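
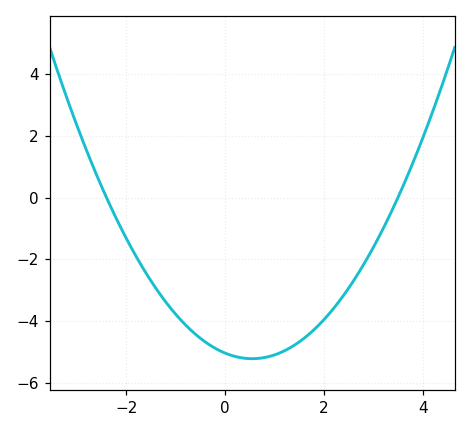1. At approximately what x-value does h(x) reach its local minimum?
0.6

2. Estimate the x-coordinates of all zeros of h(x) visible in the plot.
-2.4, 3.6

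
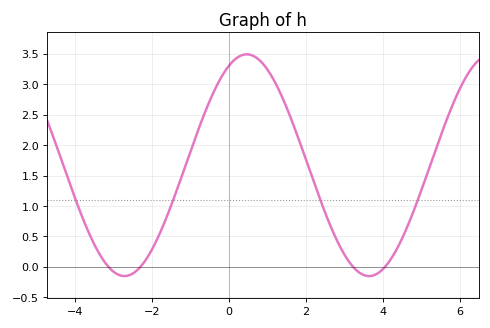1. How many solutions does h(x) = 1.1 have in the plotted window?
4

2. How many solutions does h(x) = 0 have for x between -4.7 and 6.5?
4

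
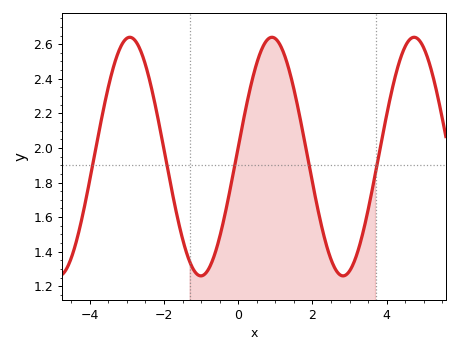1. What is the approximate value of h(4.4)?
2.54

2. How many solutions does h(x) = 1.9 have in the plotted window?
5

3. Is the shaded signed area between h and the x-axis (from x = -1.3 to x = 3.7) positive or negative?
positive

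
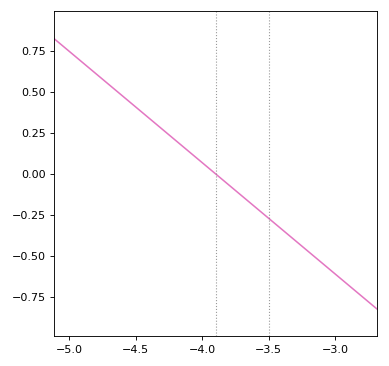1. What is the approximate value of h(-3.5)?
-0.272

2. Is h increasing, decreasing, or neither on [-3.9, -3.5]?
decreasing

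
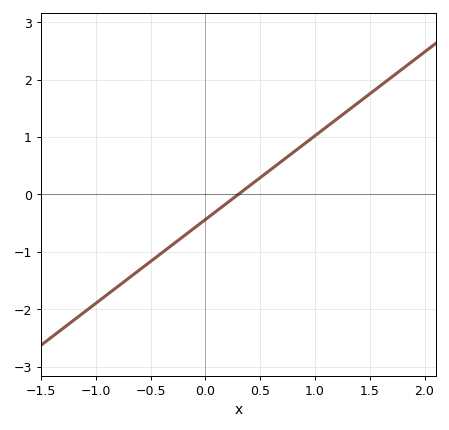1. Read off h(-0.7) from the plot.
-1.46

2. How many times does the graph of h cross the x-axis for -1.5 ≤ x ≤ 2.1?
1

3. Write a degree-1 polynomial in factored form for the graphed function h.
y = 1.46(x - 0.3)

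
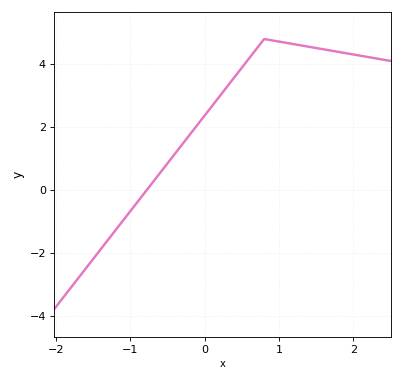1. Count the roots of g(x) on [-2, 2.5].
1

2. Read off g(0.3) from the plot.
3.2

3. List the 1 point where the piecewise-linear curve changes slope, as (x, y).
(0.8, 4.8)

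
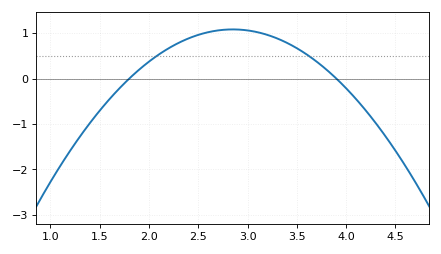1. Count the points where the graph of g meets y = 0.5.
2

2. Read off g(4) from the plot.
-0.2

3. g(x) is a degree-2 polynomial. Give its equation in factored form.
y = -0.98(x - 1.8)(x - 3.9)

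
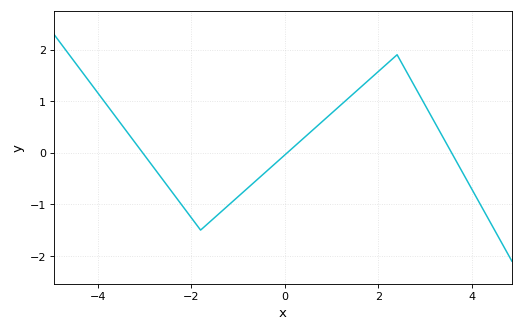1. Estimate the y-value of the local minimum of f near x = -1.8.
-1.5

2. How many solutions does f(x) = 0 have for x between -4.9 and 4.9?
3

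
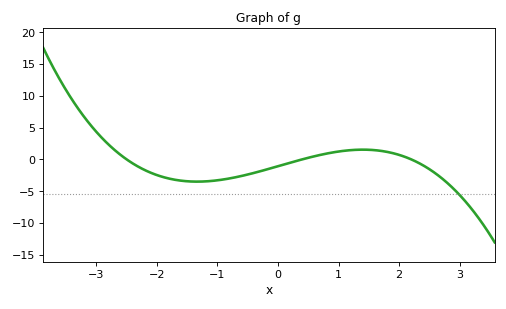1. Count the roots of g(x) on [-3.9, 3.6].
3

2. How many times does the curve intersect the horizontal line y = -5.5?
1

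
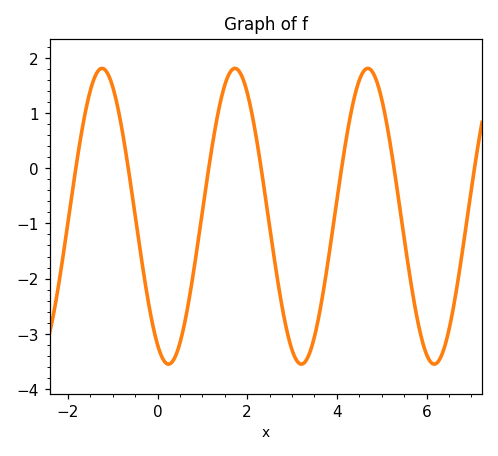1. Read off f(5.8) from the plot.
-2.8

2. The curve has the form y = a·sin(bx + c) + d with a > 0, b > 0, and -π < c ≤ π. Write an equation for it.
y = 2.68sin(2.1x - 2.1) - 0.87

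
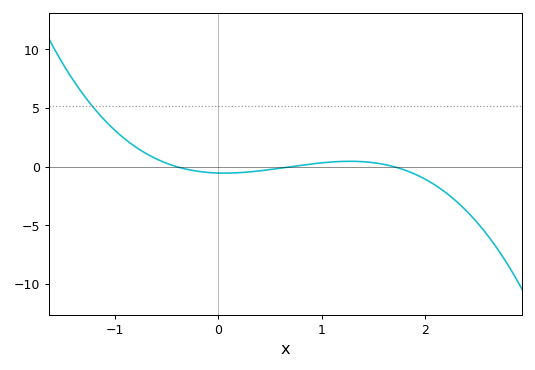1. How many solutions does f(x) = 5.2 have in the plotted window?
1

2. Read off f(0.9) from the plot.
0.235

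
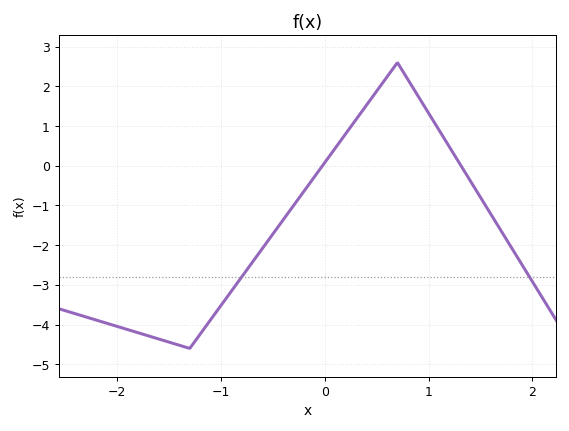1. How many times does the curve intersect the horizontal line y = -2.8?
2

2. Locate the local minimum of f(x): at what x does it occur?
-1.3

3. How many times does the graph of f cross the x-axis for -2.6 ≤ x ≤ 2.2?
2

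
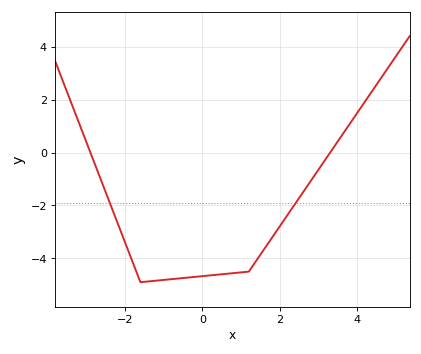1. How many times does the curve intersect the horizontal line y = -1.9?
2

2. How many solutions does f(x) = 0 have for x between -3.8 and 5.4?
2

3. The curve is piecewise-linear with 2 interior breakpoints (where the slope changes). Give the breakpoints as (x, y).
(-1.6, -4.9); (1.2, -4.5)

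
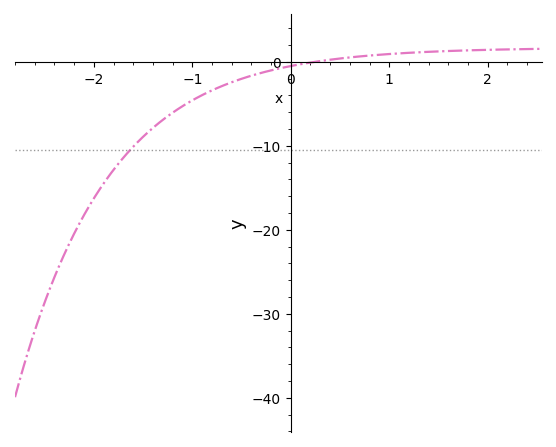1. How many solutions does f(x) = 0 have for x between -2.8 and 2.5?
1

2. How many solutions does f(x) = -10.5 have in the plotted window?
1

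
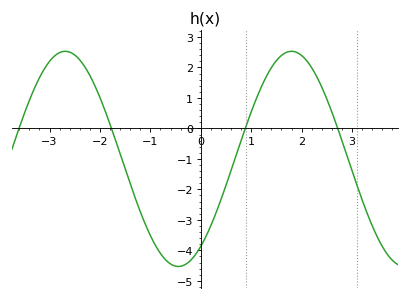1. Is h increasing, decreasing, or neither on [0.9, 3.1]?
neither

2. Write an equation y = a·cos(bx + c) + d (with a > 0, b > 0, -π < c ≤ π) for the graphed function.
y = 3.53cos(1.4x - 2.52) - 1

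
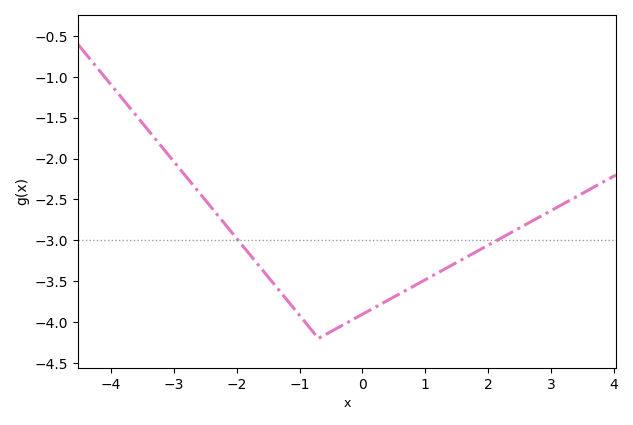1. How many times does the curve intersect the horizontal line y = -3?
2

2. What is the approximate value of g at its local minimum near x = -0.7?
-4.2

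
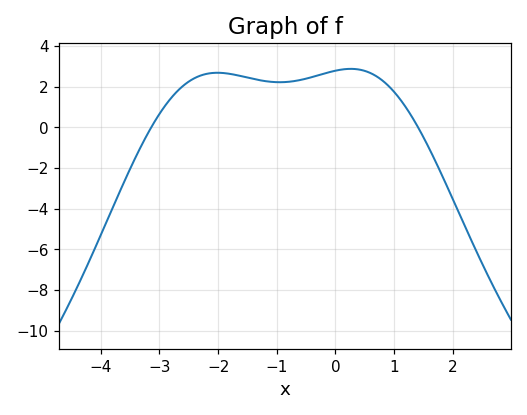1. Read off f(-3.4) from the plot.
-1.43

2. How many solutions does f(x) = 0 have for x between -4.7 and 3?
2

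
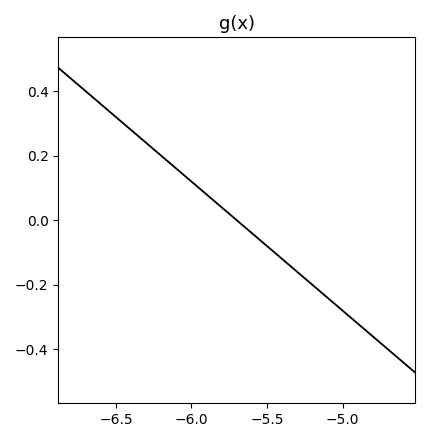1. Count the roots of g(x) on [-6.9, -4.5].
1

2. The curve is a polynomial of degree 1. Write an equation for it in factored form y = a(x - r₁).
y = -0.4(x + 5.7)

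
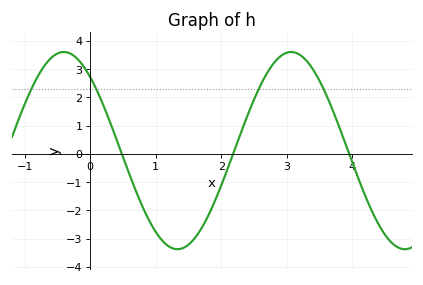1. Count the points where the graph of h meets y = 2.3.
4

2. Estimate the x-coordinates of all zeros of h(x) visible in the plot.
0.484, 2.18, 3.95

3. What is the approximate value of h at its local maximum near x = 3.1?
3.61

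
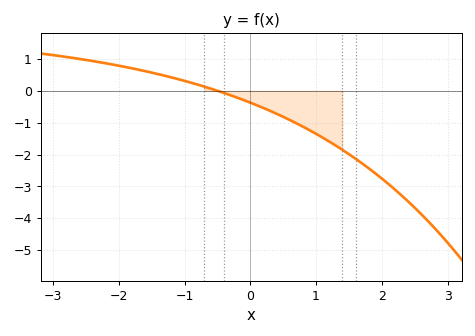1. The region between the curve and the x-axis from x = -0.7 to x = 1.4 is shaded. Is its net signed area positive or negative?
negative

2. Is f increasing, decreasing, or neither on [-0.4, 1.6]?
decreasing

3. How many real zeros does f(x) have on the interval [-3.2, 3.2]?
1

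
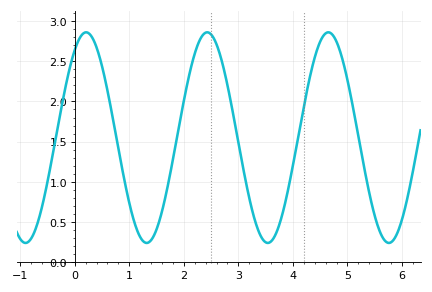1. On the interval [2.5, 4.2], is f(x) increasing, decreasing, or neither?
neither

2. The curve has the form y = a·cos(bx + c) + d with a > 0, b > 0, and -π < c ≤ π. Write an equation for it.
y = 1.31cos(2.83x - 0.59) + 1.55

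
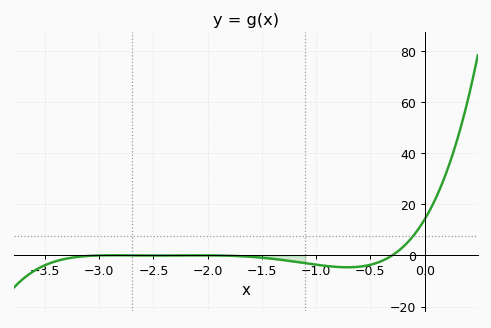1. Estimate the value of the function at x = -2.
0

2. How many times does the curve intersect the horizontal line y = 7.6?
1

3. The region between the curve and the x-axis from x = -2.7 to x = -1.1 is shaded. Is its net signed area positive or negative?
negative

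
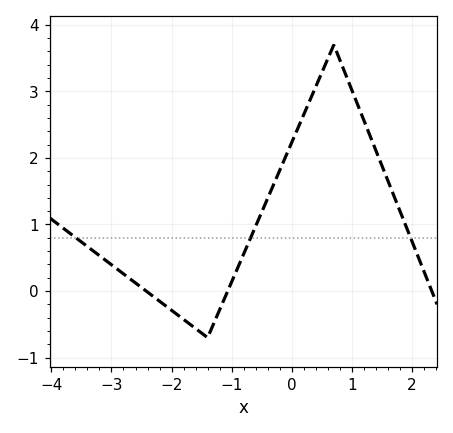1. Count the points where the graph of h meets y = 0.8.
3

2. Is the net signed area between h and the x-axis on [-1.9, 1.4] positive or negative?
positive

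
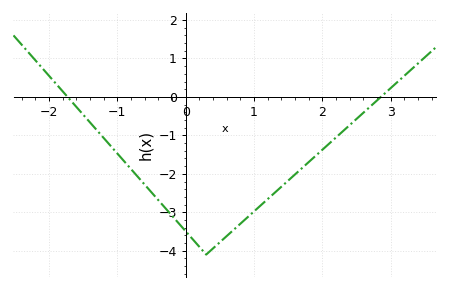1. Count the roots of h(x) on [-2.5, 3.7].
2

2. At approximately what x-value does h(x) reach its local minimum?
0.3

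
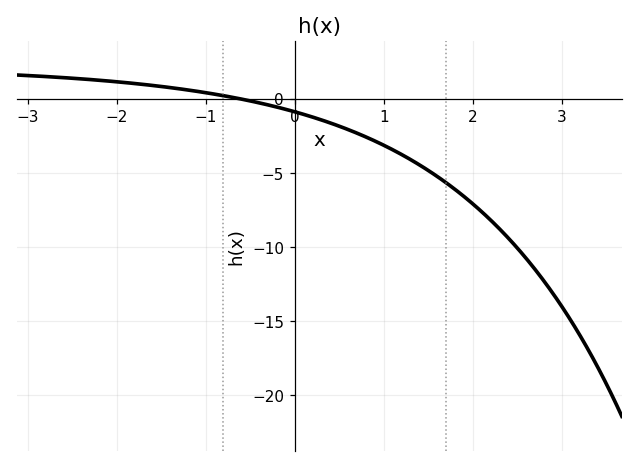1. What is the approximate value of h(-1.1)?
0.49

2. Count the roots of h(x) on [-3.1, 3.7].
1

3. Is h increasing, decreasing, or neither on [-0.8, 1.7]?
decreasing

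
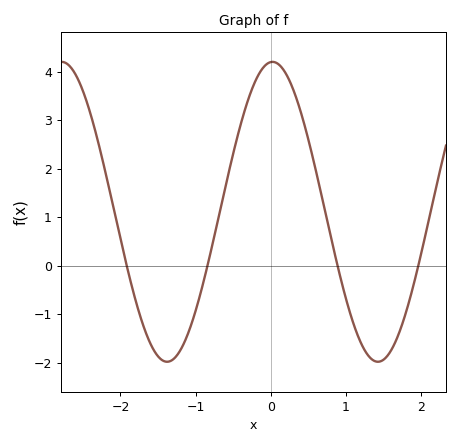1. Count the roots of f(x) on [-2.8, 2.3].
4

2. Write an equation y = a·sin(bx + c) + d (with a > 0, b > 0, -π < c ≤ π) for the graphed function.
y = 3.09sin(2.2x + 1.5) + 1.11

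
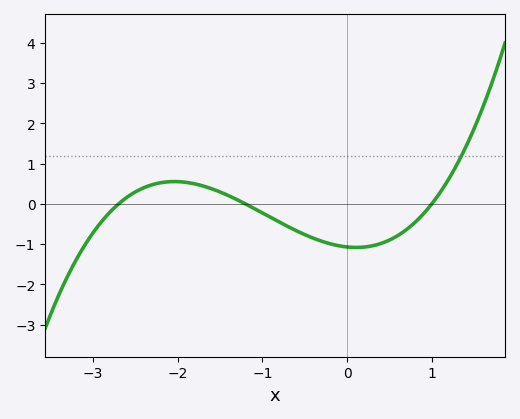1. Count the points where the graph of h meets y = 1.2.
1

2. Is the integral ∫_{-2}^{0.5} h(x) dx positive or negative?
negative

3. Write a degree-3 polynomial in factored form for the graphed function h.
y = 0.33(x + 2.7)(x + 1.2)(x - 1)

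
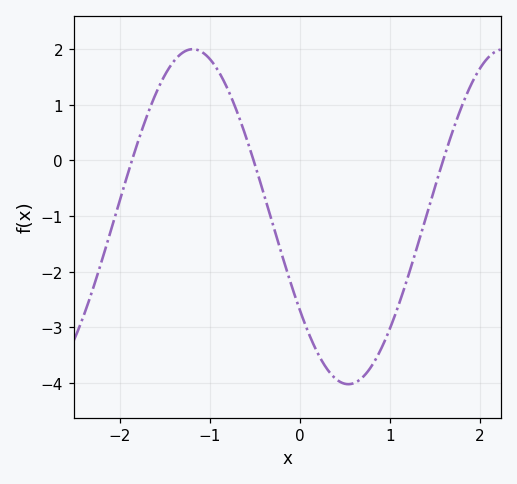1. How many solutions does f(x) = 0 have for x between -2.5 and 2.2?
3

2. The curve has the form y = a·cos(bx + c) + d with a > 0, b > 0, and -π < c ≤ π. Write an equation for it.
y = 3.01cos(1.8x + 2.2) - 1.01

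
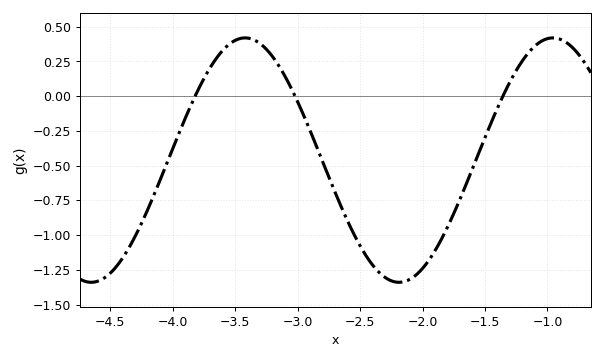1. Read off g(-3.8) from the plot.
0.05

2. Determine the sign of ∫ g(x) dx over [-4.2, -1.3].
negative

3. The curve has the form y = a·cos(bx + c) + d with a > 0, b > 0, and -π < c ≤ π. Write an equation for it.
y = 0.88cos(2.5x + 2.4) - 0.46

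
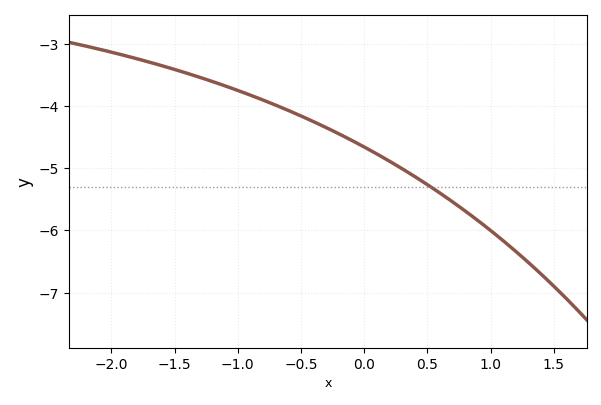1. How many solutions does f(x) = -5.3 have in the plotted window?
1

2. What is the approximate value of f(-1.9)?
-3.19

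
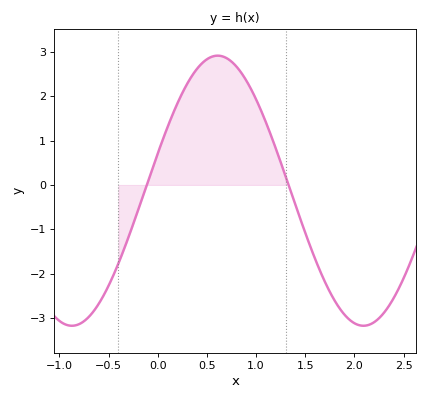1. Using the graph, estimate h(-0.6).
-2.7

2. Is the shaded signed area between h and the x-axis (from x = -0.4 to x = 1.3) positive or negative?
positive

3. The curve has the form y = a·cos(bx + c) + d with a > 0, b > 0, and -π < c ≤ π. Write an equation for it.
y = 3.05cos(2.1x - 1.3) - 0.13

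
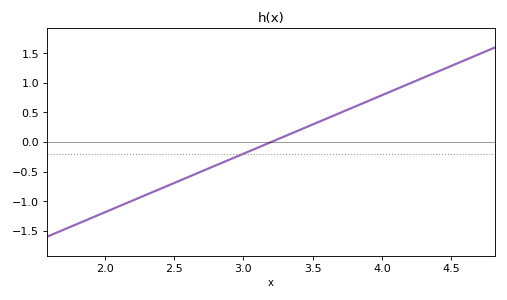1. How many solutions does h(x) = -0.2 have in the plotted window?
1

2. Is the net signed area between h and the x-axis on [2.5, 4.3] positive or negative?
positive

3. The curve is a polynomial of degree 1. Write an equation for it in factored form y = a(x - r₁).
y = 0.99(x - 3.2)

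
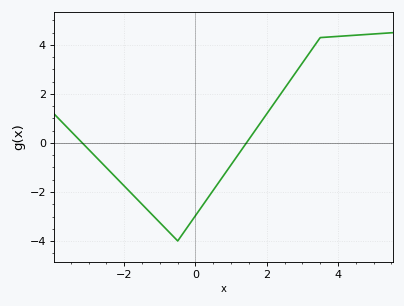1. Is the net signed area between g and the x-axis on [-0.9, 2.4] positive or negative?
negative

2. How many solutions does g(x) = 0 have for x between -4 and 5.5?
2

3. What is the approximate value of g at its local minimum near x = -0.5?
-4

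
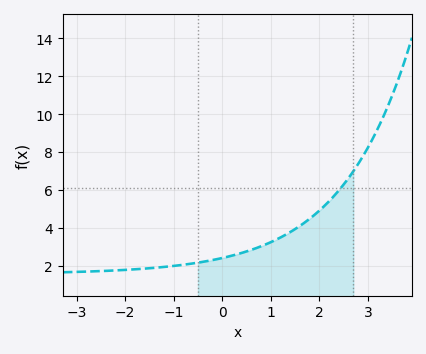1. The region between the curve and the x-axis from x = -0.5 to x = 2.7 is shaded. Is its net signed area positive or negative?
positive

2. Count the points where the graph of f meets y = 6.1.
1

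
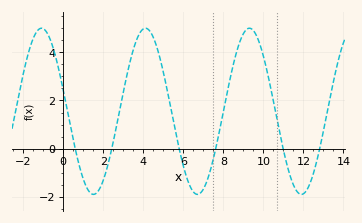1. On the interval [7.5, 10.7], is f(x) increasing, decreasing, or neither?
neither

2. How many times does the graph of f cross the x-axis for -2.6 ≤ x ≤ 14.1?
6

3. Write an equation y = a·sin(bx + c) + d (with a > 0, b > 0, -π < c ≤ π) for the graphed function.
y = 3.46sin(1.21x + 2.88) + 1.55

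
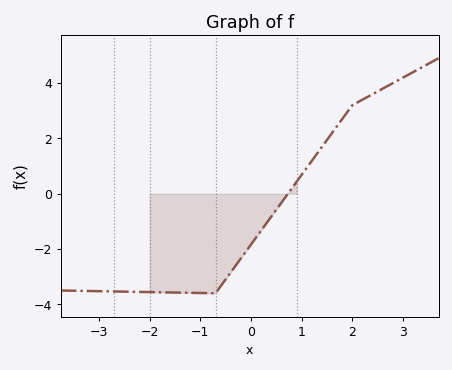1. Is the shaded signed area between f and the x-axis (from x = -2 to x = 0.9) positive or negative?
negative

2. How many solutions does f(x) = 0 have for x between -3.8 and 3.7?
1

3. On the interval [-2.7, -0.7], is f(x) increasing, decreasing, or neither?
decreasing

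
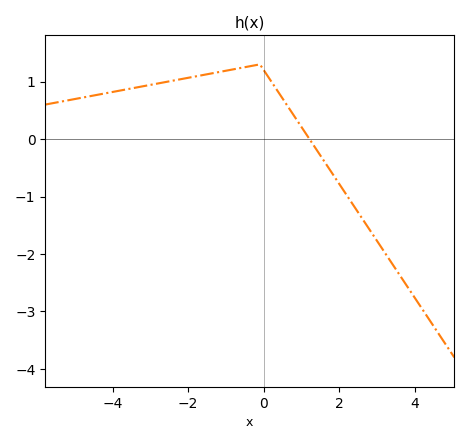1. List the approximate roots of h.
1.21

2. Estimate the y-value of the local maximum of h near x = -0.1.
1.3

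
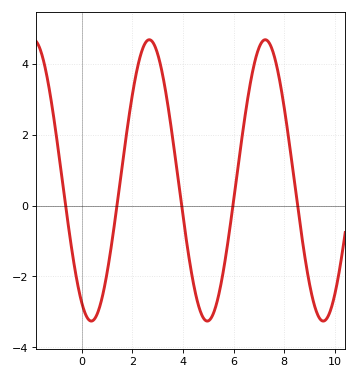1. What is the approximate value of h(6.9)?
4.23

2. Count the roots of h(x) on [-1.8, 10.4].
5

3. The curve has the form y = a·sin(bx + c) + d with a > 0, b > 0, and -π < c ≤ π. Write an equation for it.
y = 3.97sin(1.37x - 2.08) + 0.71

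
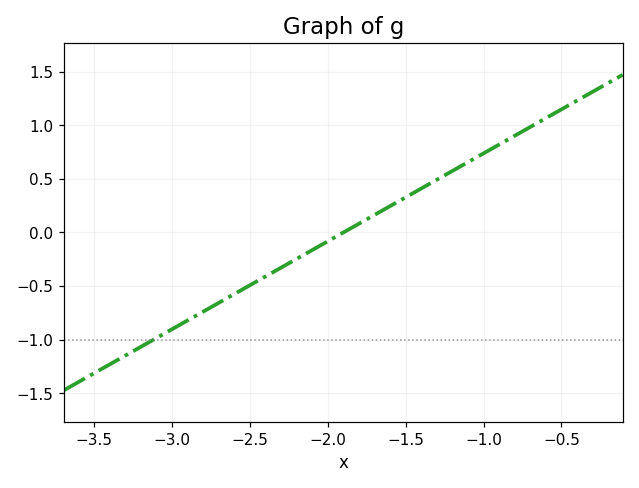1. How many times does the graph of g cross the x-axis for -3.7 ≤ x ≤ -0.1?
1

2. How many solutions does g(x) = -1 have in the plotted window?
1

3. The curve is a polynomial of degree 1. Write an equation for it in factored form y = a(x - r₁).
y = 0.82(x + 1.9)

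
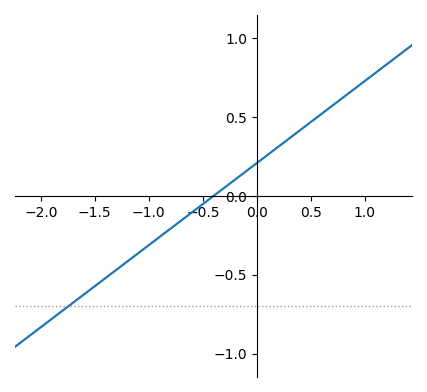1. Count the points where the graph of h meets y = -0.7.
1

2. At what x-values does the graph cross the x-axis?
-0.4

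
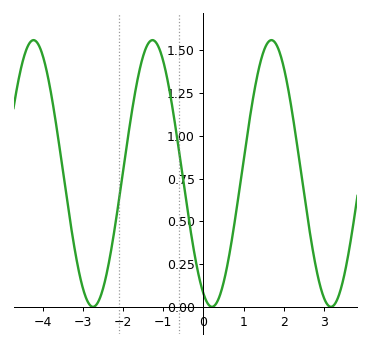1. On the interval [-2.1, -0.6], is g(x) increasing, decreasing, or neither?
neither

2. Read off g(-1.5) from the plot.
1.47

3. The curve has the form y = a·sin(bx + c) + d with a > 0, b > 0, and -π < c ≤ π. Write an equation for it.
y = 0.78sin(2.12x - 2.02) + 0.78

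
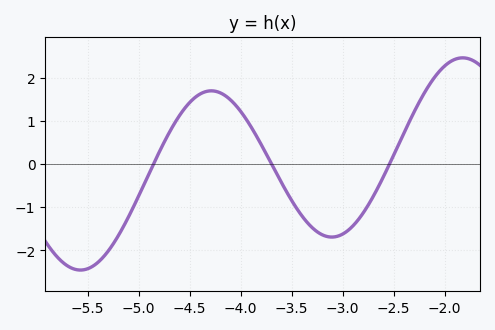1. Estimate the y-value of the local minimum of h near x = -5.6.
-2.46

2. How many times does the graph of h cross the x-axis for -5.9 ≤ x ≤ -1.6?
3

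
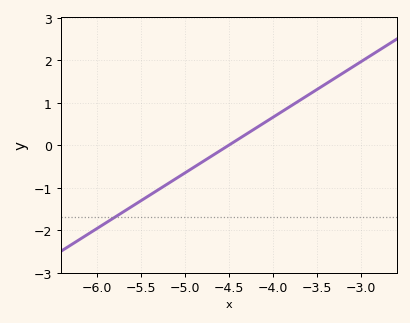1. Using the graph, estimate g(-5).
-0.7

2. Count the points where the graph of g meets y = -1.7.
1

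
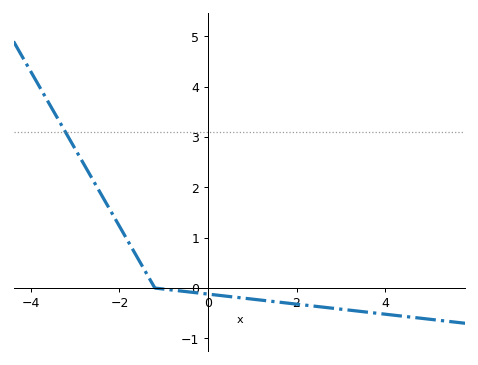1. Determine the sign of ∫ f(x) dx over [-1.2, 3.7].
negative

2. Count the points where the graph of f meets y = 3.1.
1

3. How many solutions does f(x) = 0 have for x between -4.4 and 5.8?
1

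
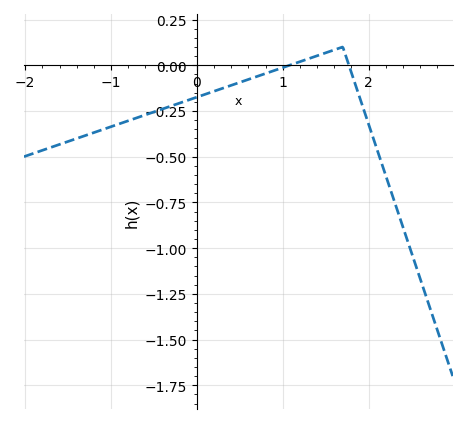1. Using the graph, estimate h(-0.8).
-0.3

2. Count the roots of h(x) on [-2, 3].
2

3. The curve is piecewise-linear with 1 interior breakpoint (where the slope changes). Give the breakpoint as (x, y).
(1.7, 0.1)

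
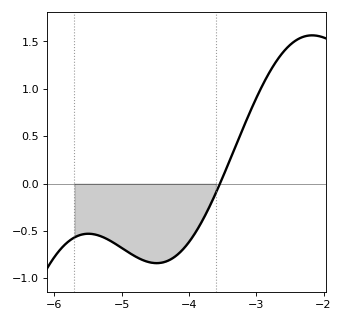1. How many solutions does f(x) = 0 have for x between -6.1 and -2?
1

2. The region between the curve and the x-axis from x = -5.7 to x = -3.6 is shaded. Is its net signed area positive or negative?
negative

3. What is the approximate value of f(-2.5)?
1.45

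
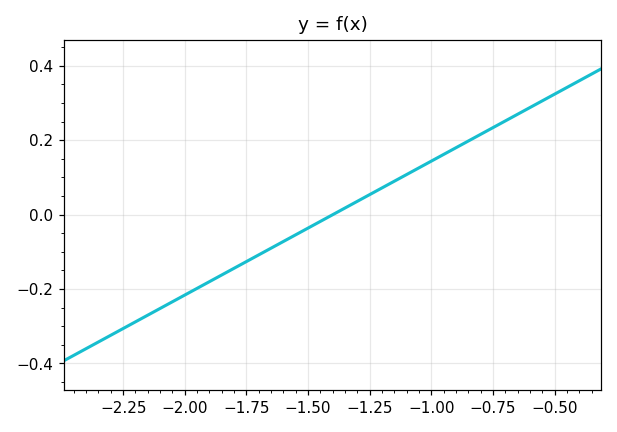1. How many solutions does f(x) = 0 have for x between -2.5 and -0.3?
1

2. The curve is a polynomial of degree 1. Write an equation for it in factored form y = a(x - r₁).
y = 0.36(x + 1.4)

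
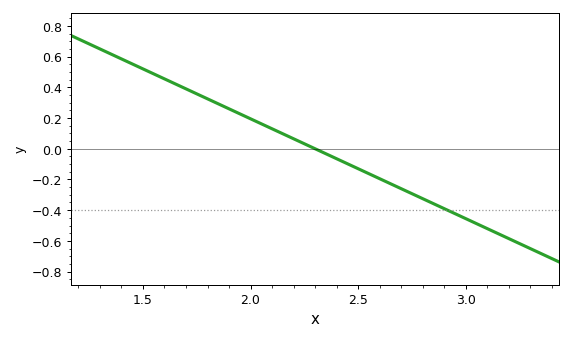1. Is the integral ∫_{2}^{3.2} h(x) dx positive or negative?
negative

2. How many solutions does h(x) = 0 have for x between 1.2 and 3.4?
1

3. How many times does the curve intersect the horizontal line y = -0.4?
1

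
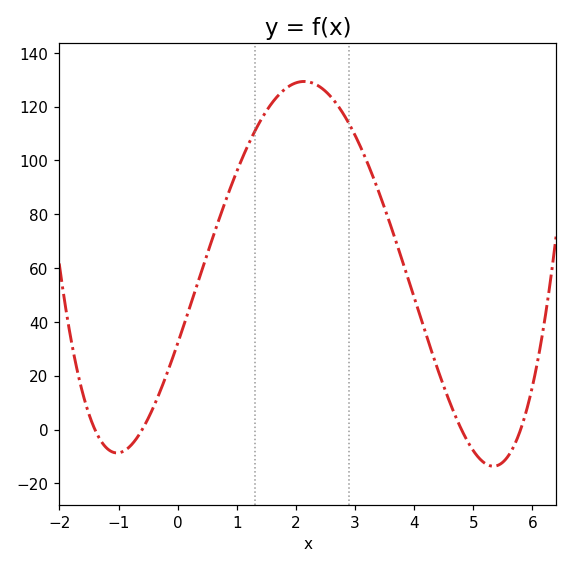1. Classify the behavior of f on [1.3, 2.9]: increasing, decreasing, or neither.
neither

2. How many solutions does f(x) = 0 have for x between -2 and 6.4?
4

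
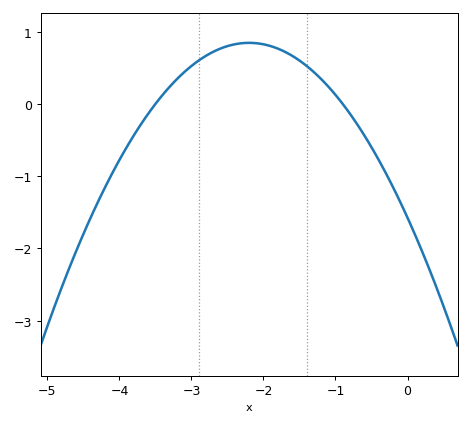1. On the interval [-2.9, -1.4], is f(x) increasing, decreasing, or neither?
neither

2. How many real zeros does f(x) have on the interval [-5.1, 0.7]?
2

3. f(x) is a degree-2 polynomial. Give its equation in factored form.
y = -0.5(x + 3.5)(x + 0.9)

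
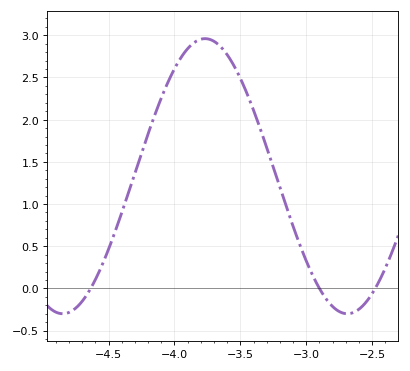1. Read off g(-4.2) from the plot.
1.83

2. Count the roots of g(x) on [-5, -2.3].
3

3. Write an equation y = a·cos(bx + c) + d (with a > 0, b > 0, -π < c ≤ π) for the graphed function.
y = 1.63cos(2.91x - 1.6) + 1.33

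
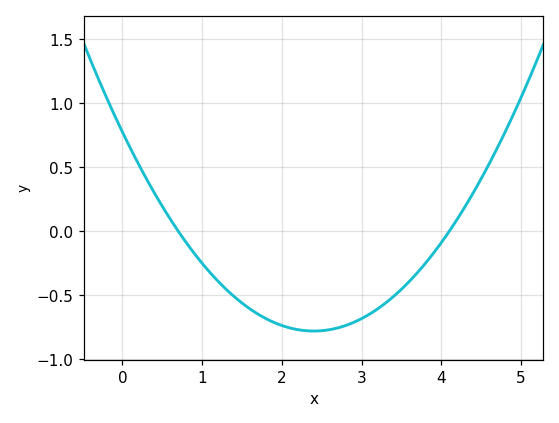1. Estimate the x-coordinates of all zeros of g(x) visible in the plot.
0.7, 4.1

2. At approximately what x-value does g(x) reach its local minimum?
2.4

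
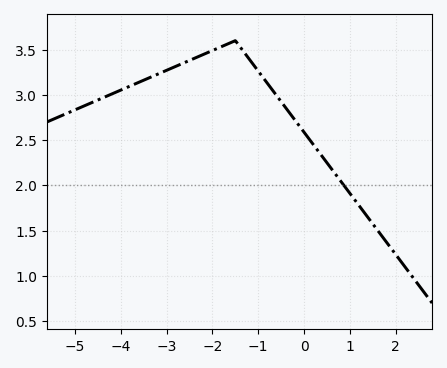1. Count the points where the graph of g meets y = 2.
1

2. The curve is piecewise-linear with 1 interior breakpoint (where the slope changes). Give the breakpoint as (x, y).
(-1.5, 3.6)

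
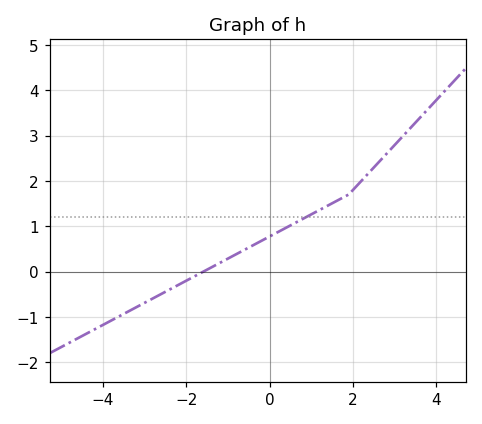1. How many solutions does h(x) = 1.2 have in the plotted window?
1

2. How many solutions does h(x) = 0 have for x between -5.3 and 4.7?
1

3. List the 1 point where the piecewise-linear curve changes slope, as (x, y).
(1.9, 1.7)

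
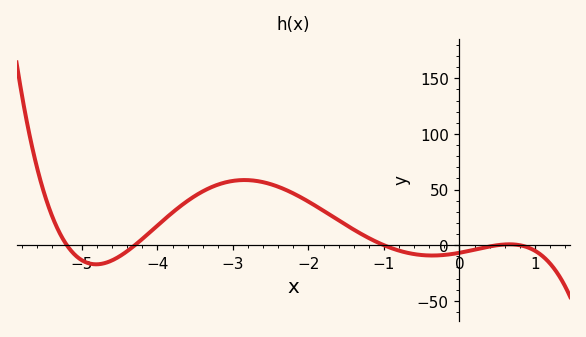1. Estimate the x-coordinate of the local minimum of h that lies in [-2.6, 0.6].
-0.4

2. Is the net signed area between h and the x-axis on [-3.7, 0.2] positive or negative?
positive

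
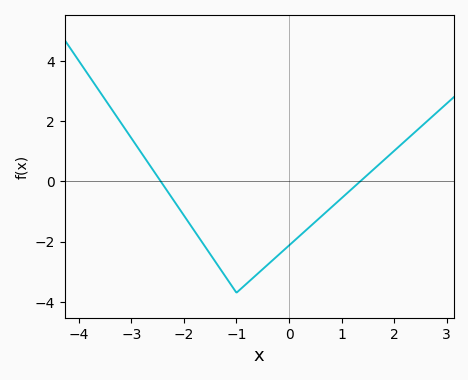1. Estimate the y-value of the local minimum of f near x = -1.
-3.7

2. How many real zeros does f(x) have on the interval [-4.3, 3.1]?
2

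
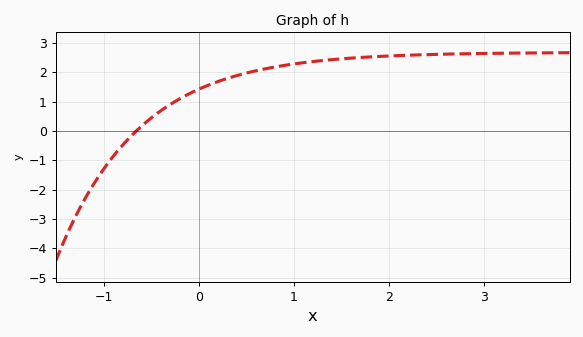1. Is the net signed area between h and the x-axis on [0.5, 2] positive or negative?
positive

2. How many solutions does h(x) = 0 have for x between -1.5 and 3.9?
1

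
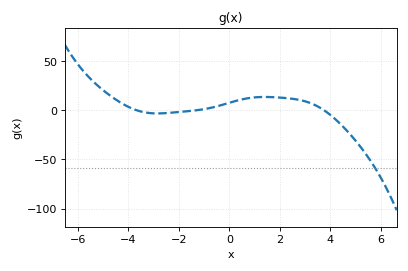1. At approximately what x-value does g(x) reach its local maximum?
1.4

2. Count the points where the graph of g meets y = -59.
1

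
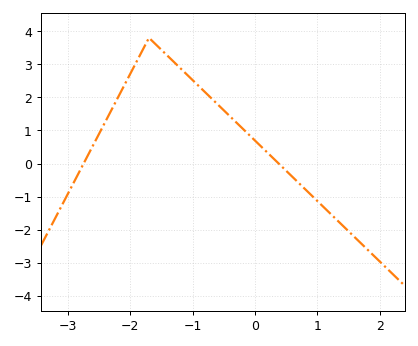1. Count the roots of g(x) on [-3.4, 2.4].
2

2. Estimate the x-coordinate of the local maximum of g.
-1.7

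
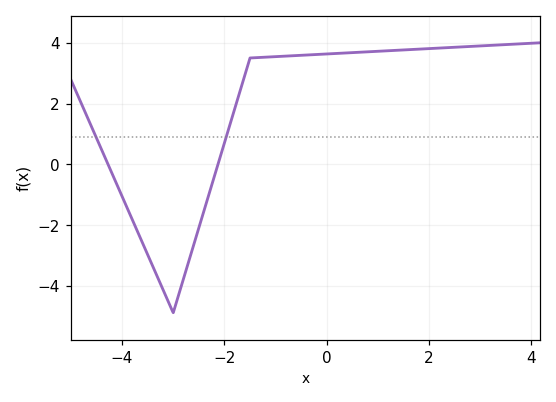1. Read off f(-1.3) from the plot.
3.52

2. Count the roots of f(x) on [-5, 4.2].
2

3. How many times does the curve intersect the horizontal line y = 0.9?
2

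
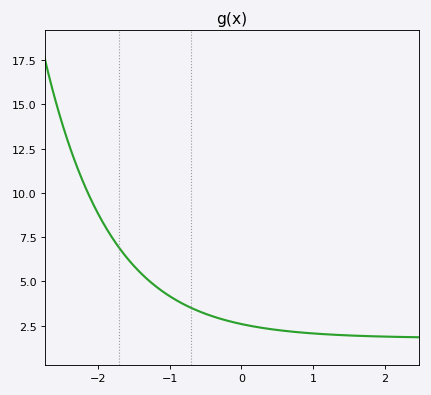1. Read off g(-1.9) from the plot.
8.2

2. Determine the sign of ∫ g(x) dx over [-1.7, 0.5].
positive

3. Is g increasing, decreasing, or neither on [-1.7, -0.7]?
decreasing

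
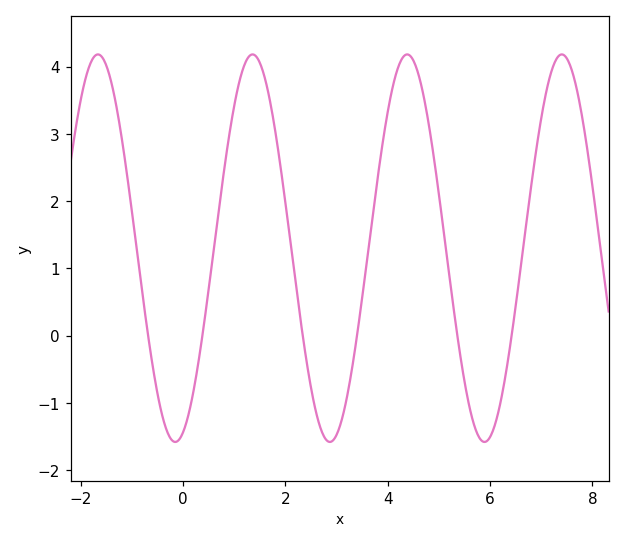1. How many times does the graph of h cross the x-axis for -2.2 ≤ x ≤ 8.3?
6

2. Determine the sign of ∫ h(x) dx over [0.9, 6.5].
positive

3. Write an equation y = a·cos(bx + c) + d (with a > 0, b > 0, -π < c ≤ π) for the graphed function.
y = 2.88cos(2.1x - 2.8) + 1.3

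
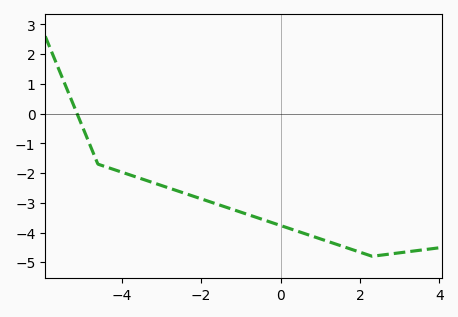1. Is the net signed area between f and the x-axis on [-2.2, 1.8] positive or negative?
negative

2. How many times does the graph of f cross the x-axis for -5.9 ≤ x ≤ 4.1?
1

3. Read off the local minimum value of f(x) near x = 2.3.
-4.8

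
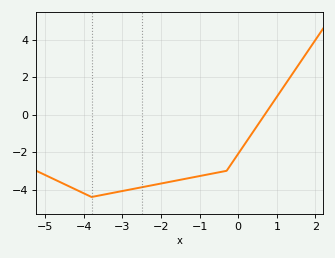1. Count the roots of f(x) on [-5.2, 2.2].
1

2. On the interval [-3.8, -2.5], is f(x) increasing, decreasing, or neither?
increasing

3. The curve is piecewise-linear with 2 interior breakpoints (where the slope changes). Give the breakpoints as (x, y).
(-3.8, -4.4); (-0.3, -3)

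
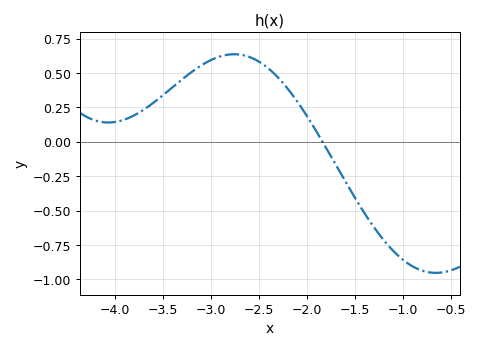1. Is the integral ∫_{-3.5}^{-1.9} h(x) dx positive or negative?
positive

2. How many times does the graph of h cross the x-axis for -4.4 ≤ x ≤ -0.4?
1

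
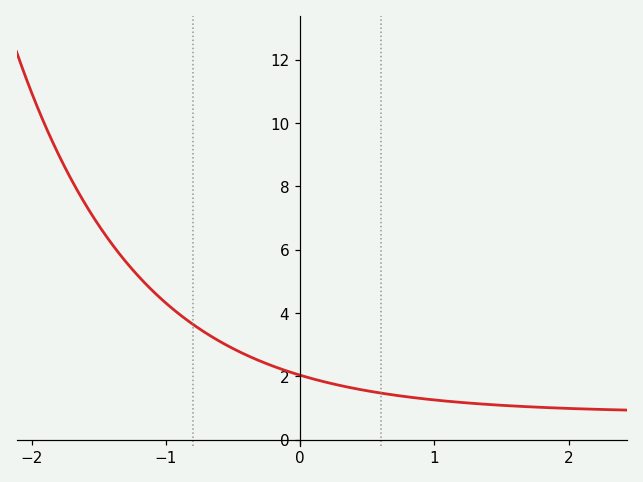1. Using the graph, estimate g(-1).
4.4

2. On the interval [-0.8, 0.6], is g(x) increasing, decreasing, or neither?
decreasing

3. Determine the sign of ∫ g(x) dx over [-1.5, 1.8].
positive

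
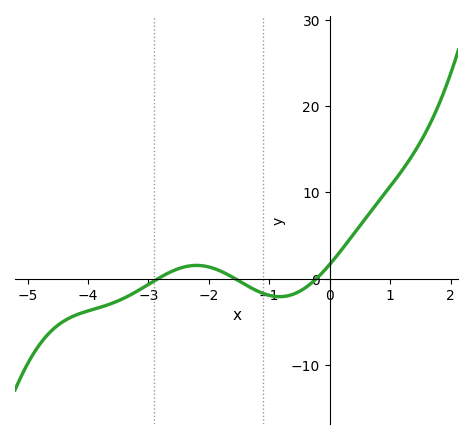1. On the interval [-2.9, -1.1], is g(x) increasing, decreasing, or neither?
neither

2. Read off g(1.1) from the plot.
11.6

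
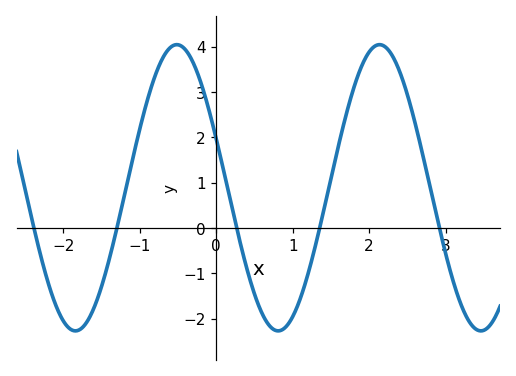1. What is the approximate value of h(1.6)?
1.8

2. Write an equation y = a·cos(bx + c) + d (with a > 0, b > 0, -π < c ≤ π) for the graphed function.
y = 3.16cos(2.4x + 1.2) + 0.89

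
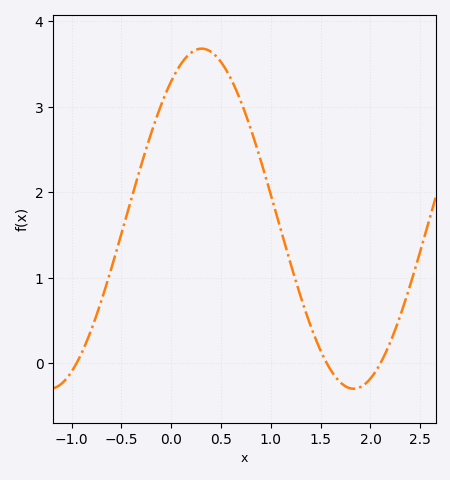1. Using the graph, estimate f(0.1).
3.5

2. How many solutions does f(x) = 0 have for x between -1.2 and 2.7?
3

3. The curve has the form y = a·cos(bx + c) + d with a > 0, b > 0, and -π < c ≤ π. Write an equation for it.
y = 1.99cos(2.06x - 0.63) + 1.69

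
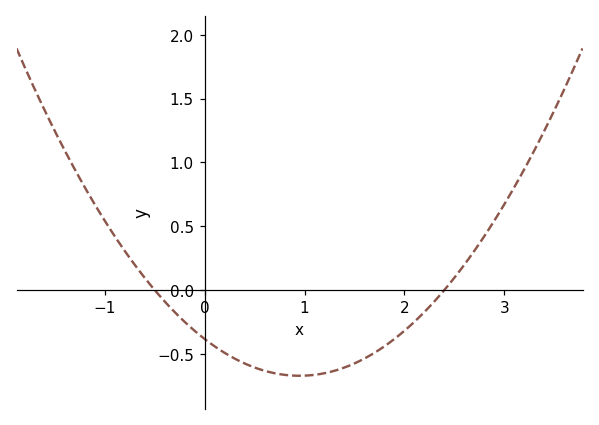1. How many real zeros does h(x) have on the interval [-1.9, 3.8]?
2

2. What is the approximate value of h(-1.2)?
0.806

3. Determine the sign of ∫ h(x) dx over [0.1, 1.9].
negative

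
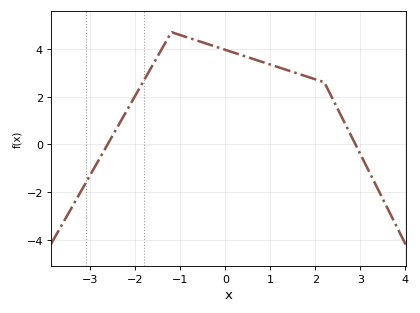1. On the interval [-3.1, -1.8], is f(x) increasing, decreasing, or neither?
increasing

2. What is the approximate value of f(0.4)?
3.8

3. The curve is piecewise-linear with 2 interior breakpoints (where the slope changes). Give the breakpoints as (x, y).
(-1.2, 4.7); (2.2, 2.6)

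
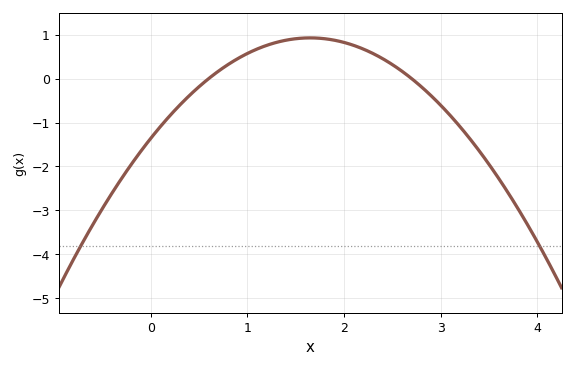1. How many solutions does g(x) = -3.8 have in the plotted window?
2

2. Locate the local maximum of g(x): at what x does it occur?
1.7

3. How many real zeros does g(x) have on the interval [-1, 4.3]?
2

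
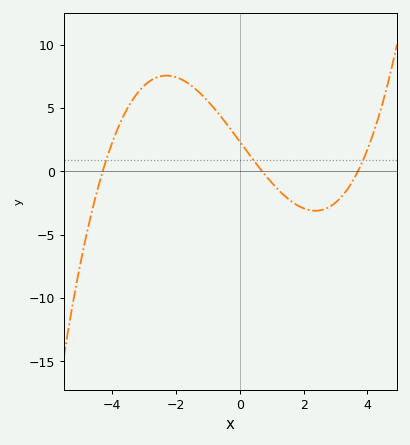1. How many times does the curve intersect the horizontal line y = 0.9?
3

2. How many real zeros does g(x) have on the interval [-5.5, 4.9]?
3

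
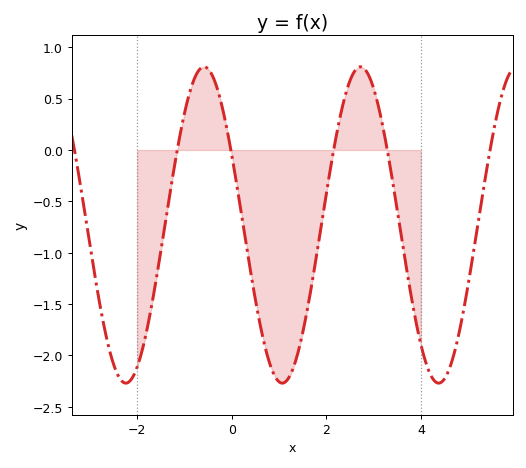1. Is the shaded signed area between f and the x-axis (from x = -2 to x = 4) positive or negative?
negative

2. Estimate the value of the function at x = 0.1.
-0.319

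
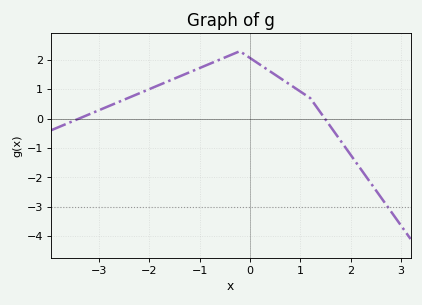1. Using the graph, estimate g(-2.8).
0.431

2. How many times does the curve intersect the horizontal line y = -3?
1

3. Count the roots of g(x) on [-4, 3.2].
2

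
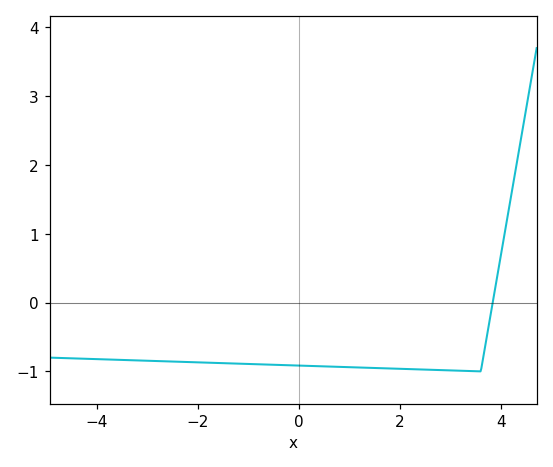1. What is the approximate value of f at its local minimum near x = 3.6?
-1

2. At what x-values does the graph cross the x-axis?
3.83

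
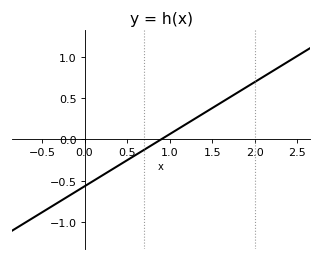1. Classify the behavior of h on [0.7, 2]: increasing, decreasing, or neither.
increasing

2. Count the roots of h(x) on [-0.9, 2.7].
1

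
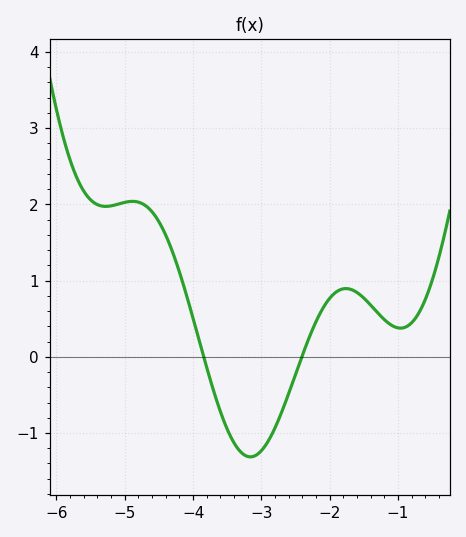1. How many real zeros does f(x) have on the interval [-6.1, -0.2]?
2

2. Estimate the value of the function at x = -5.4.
2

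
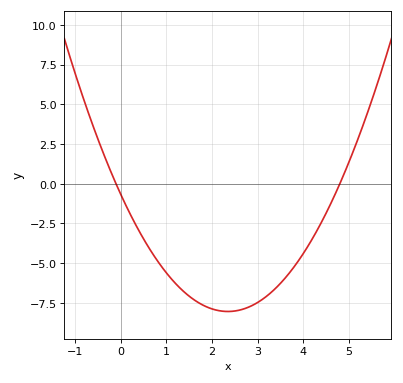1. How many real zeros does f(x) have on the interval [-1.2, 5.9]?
2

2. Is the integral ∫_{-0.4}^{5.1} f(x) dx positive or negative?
negative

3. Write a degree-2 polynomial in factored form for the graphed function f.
y = 1.34(x + 0.1)(x - 4.8)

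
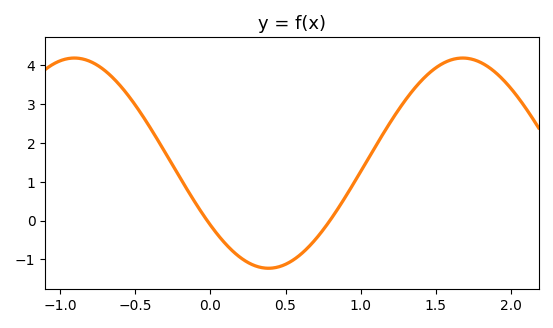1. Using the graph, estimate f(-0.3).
1.7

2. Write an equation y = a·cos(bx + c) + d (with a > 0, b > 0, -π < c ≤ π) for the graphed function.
y = 2.71cos(2.4x + 2.2) + 1.48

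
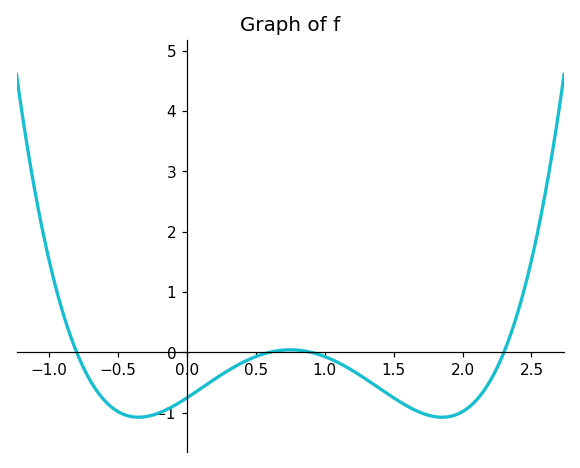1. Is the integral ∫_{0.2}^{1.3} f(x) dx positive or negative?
negative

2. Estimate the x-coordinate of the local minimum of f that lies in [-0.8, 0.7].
-0.351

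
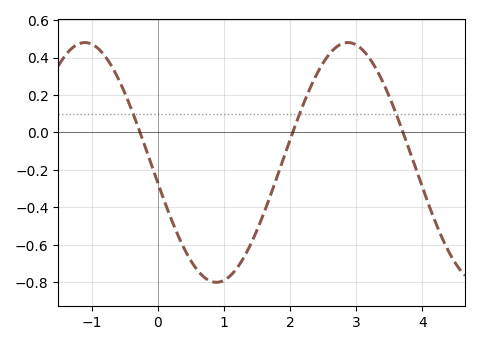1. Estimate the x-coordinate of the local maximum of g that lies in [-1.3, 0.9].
-1.1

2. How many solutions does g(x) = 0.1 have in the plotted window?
3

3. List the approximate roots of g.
-0.269, 2.04, 3.71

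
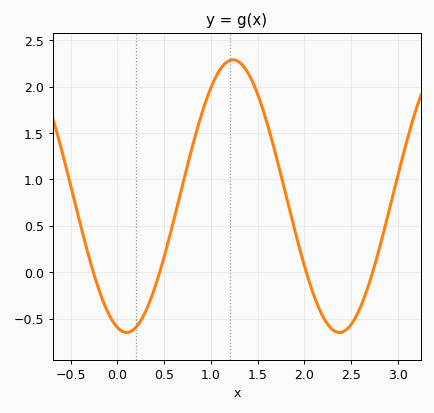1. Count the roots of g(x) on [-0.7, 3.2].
4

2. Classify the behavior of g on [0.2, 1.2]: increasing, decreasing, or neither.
increasing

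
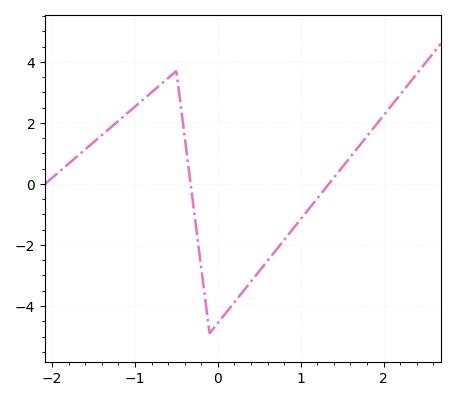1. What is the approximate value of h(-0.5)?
3.7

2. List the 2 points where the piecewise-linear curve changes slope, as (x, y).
(-0.5, 3.7); (-0.1, -4.9)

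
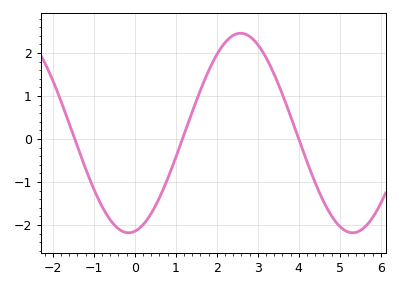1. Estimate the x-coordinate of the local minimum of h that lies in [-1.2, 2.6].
-0.149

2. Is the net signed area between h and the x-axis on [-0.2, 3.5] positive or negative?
positive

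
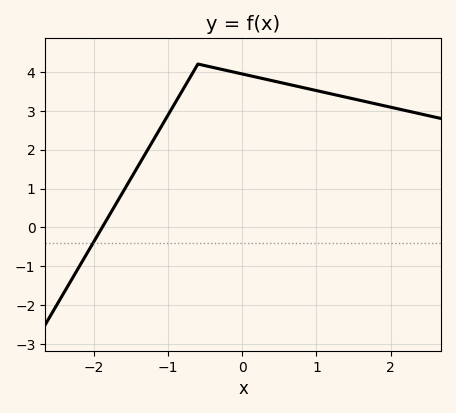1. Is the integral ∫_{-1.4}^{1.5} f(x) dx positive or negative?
positive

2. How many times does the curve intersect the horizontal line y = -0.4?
1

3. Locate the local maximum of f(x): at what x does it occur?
-0.6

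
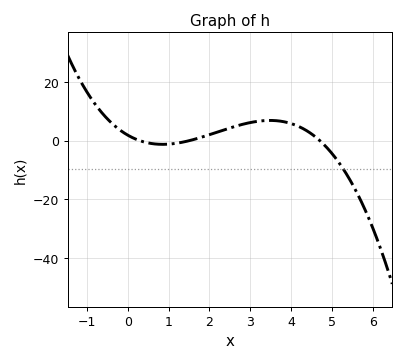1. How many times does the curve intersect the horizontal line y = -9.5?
1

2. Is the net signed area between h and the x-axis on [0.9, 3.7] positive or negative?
positive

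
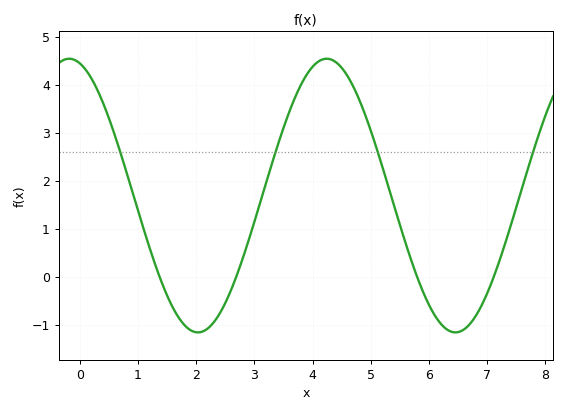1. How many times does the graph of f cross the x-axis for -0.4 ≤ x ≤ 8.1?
4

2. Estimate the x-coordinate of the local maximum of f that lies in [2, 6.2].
4.24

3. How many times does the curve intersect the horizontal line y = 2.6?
4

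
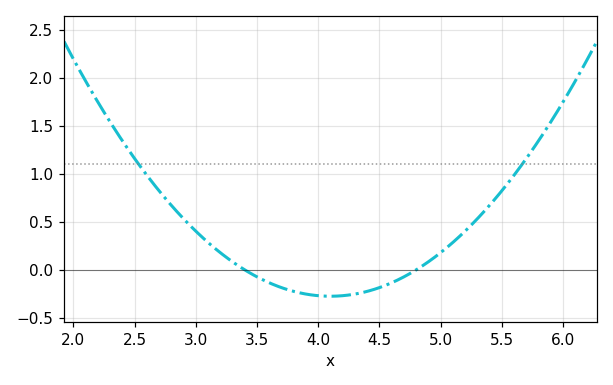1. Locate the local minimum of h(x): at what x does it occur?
4.1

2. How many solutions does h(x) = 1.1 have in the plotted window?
2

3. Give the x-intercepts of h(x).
3.4, 4.8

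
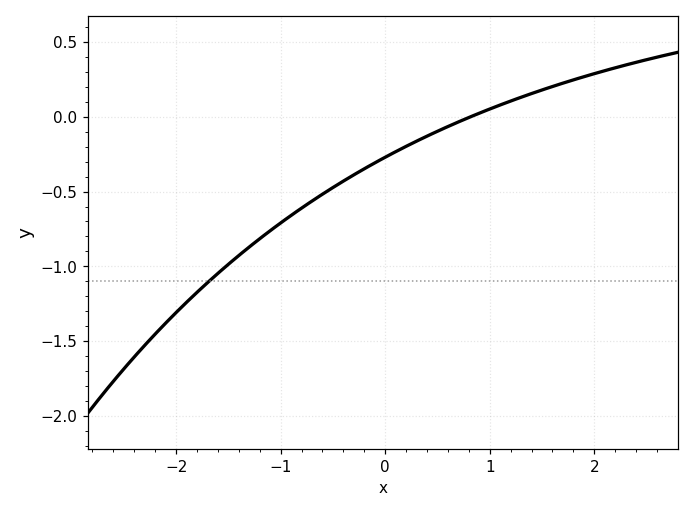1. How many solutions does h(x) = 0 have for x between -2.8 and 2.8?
1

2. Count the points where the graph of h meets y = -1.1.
1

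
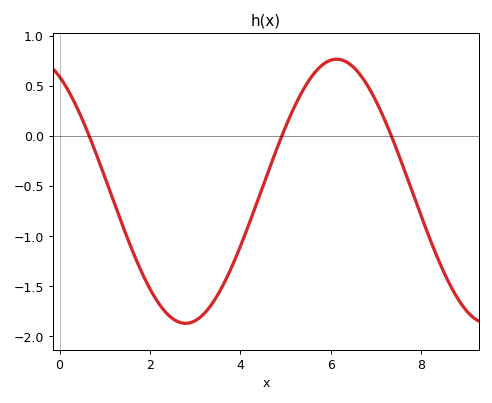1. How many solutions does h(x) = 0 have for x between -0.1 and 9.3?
3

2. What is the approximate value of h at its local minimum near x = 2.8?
-1.85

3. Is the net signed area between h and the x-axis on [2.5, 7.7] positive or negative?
negative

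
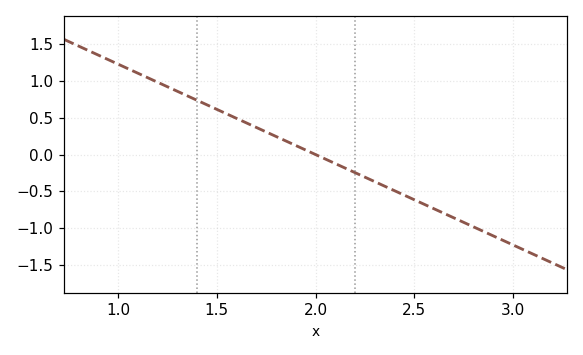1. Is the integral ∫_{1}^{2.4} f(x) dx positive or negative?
positive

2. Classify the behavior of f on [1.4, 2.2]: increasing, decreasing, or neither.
decreasing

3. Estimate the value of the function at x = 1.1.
1.1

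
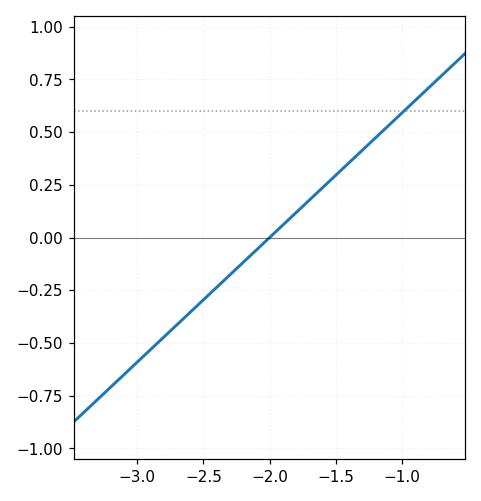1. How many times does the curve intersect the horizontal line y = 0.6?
1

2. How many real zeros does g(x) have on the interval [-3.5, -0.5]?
1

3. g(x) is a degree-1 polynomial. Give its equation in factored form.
y = 0.59(x + 2)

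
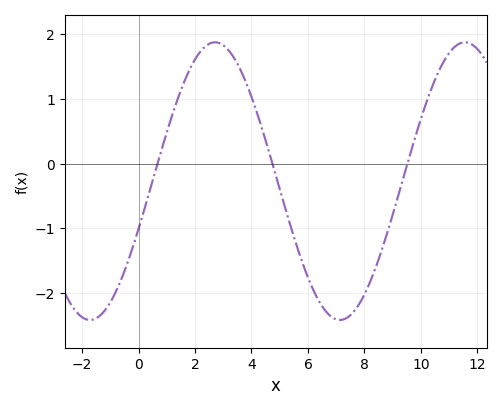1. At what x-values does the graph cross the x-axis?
0.673, 4.74, 9.52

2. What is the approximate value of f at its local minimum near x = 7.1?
-2.41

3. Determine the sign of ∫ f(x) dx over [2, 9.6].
negative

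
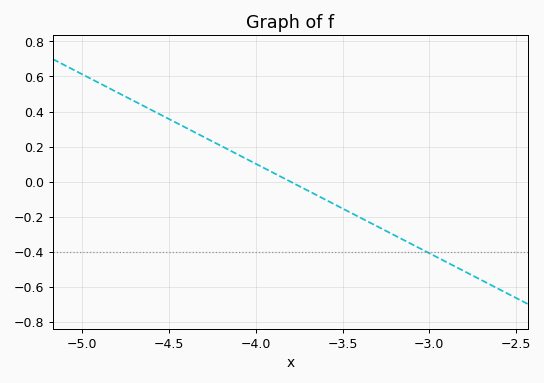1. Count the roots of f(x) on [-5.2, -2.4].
1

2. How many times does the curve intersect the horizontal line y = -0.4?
1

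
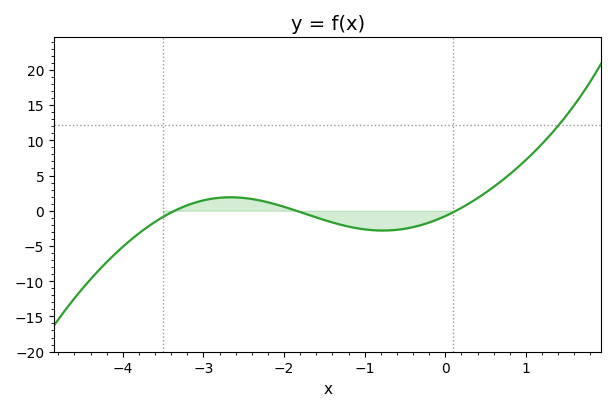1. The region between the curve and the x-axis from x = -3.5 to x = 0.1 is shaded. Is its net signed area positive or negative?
negative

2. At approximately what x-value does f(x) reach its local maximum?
-2.7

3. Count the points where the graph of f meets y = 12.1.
1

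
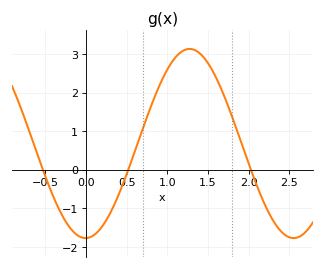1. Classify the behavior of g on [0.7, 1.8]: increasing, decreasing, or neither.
neither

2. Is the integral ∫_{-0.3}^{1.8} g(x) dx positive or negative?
positive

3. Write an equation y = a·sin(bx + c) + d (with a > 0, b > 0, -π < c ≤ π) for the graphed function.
y = 2.45sin(2.46x - 1.56) + 0.68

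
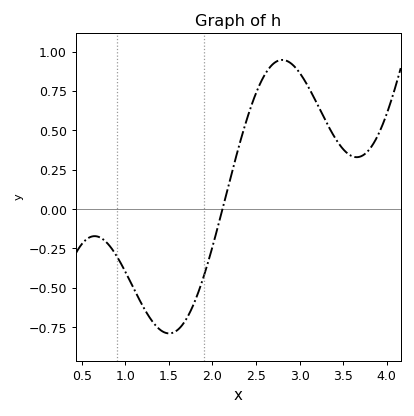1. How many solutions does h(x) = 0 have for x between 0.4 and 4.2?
1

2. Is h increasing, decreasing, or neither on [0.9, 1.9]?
neither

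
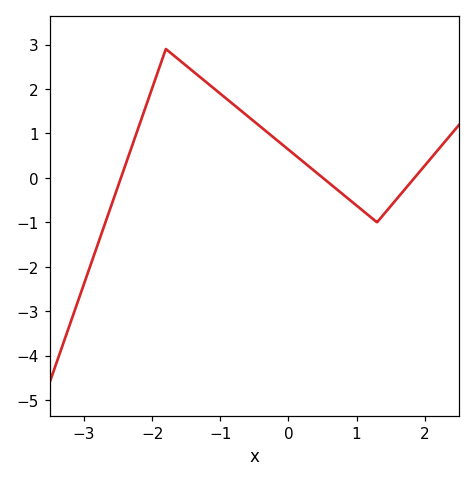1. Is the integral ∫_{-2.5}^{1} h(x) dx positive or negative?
positive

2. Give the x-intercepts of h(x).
-2.46, 0.505, 1.85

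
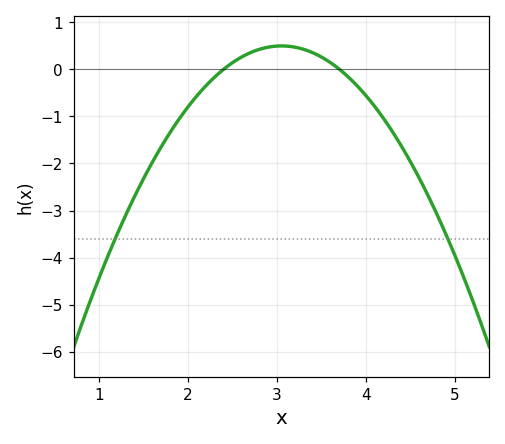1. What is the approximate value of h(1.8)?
-1.33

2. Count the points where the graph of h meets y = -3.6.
2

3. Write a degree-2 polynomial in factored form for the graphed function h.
y = -1.17(x - 2.4)(x - 3.7)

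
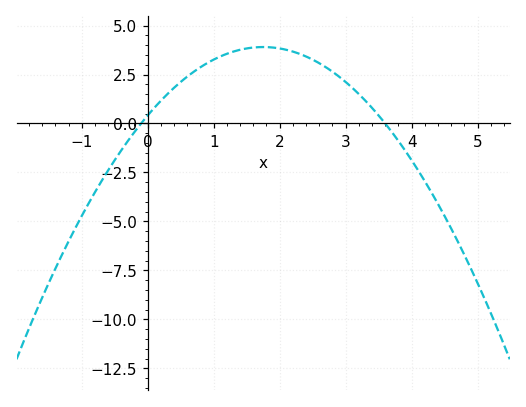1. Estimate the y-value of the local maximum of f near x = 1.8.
4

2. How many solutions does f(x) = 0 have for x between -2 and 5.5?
2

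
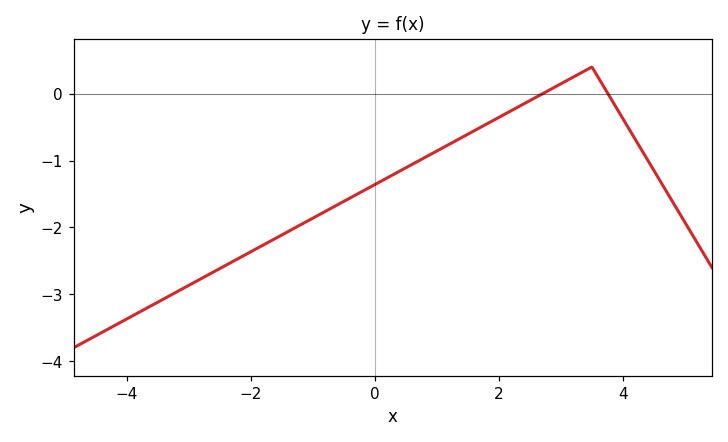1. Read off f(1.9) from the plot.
-0.4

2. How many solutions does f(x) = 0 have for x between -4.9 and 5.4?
2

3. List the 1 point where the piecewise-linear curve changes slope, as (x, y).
(3.5, 0.4)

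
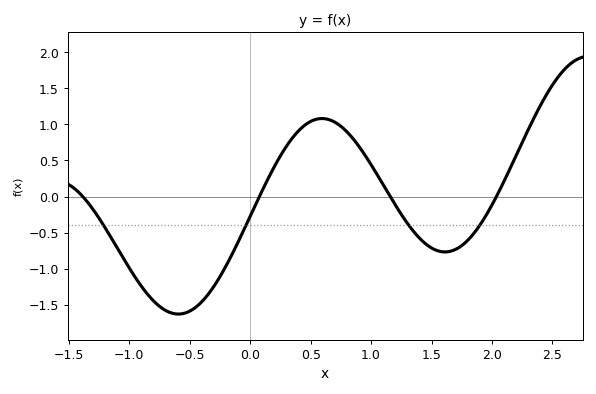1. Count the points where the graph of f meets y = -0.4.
4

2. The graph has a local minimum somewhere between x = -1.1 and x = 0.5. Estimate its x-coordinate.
-0.6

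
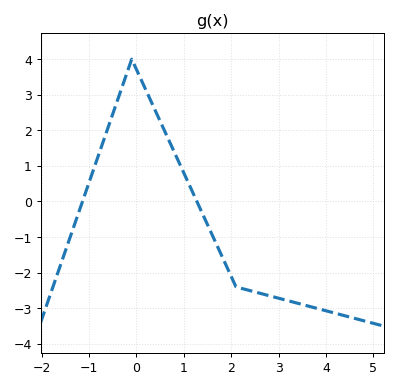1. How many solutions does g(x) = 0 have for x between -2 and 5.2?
2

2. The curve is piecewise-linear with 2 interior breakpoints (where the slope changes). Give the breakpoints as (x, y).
(-0.1, 4); (2.1, -2.4)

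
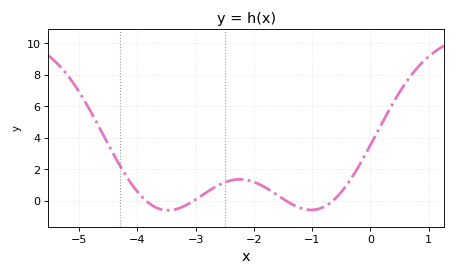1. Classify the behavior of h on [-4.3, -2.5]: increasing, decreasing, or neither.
neither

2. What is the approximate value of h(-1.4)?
-0.2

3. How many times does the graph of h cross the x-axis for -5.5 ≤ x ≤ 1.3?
4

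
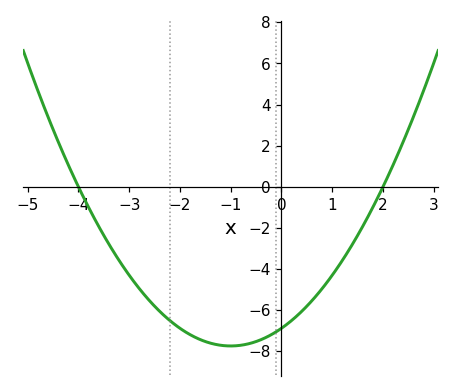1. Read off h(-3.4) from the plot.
-2.8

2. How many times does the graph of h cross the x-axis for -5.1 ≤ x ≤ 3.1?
2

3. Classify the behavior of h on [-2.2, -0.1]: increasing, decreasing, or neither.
neither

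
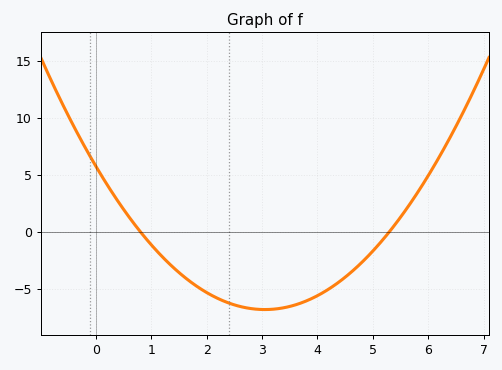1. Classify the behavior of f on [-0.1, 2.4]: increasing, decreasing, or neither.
decreasing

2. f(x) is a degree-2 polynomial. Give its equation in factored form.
y = 1.35(x - 0.8)(x - 5.3)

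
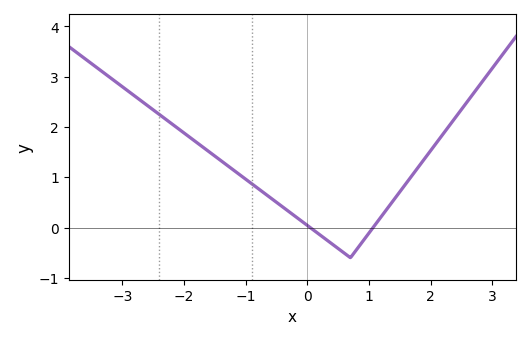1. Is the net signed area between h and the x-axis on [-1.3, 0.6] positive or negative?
positive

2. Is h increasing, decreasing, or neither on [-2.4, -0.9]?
decreasing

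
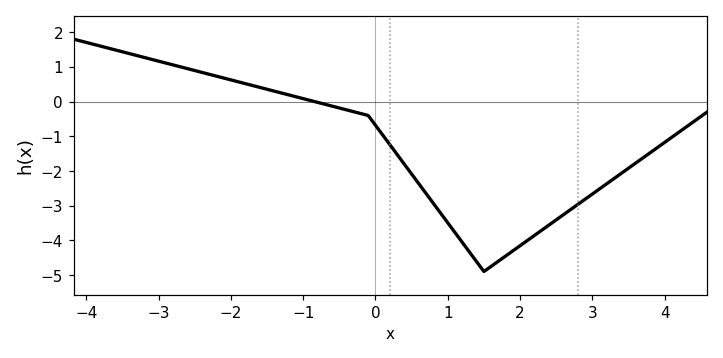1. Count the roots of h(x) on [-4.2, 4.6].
1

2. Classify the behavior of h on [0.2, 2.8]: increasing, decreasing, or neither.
neither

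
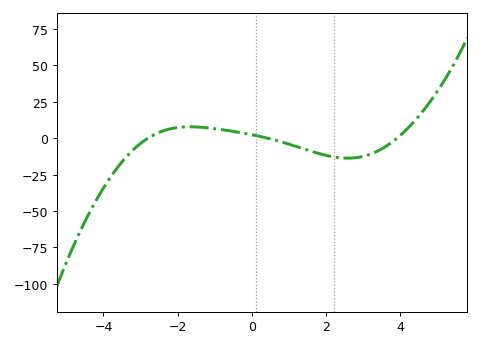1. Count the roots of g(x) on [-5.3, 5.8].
3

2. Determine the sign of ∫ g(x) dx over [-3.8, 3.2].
negative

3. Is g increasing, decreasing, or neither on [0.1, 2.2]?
decreasing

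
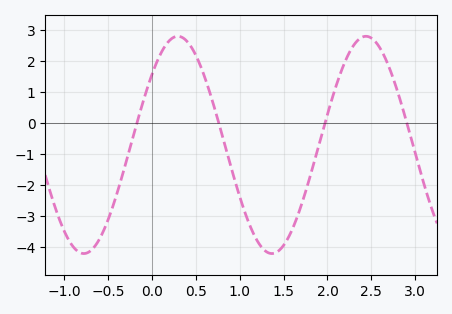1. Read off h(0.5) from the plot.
2.17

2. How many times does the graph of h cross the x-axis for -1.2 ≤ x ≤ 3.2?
4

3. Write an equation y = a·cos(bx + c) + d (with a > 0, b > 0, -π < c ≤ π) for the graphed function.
y = 3.5cos(2.93x - 0.862) - 0.71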